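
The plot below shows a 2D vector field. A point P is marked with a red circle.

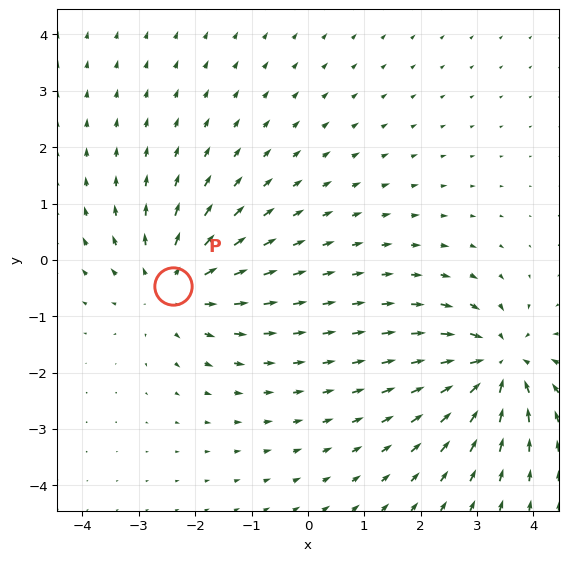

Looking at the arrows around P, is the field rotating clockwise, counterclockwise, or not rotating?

not rotating

Near P at (-2.4, -0.5) the arrows show no circulation. The curl there is ≈0.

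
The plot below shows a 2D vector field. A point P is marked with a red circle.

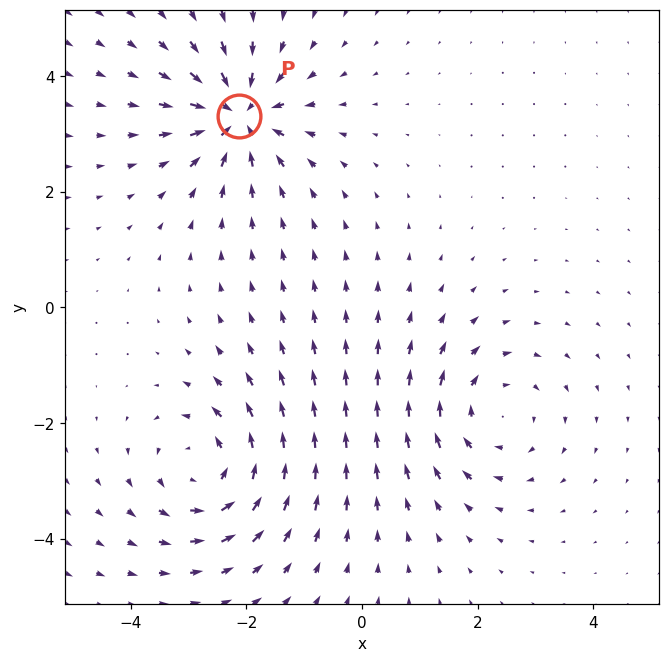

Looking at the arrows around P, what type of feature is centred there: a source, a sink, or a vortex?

At P (-2.1, 3.3) the arrows converge inward. Divergence about -6, curl ≈0 — negative divergence with near-zero curl is a sink.

sink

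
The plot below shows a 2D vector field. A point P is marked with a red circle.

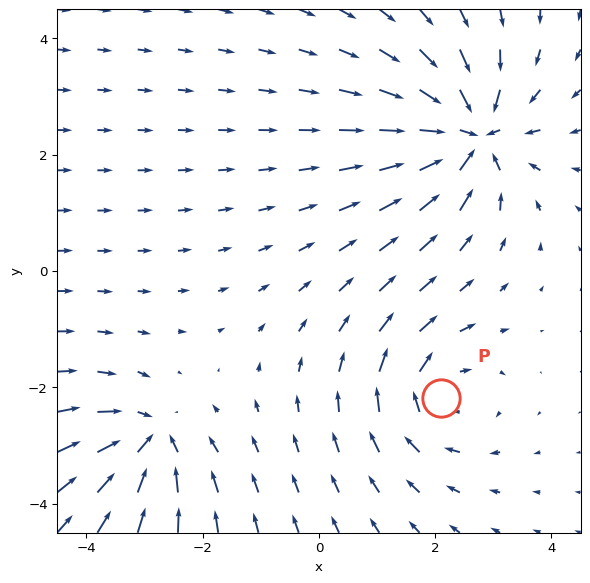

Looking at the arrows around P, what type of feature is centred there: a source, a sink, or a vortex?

At P (2.1, -2.2) the arrows circulate clockwise. Divergence ≈0, curl about -4 — near-zero divergence with nonzero curl is a vortex.

vortex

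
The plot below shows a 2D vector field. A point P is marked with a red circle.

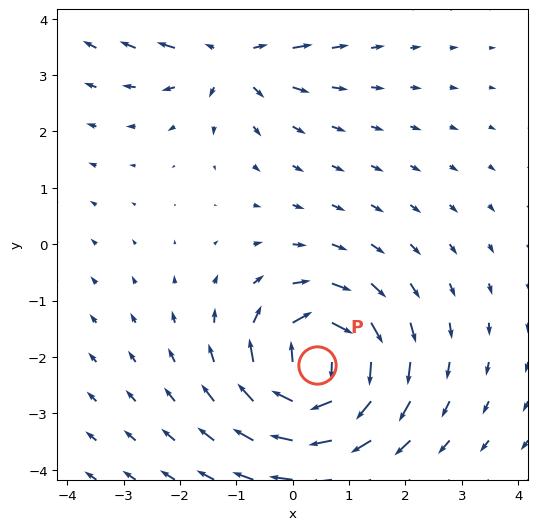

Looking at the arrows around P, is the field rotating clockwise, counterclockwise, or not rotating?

clockwise

Near P at (0.4, -2.1) the arrows circulate clockwise. The curl (z-component) there is about -5; negative curl means clockwise rotation.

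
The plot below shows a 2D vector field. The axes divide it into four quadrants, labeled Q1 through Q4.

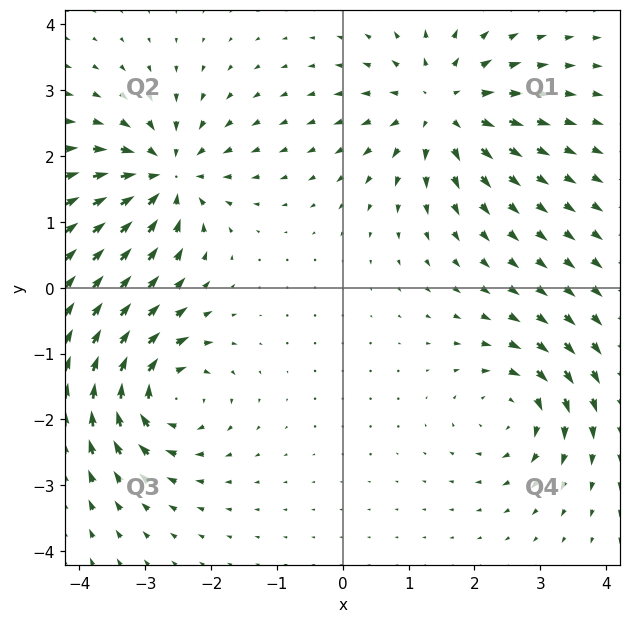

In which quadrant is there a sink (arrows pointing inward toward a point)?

The sink sits at approximately (-2.7, 1.7), which lies in quadrant Q2. The divergence there is about -7, negative as expected for a sink.

Q2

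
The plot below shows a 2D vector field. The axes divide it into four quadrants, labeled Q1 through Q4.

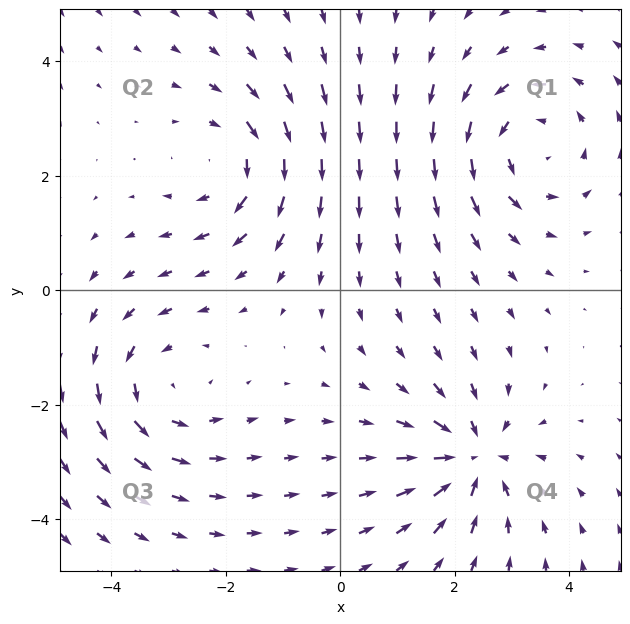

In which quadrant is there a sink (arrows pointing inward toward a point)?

Q4

The sink sits at approximately (2.3, -2.9), which lies in quadrant Q4. The divergence there is about -6, negative as expected for a sink.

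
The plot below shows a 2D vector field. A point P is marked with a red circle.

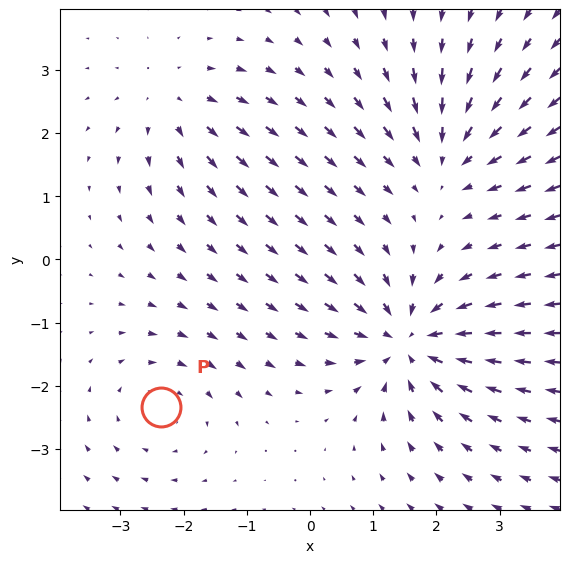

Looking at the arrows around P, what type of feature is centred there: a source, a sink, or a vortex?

At P (-2.4, -2.3) the arrows circulate clockwise. Divergence ≈0, curl about -3 — near-zero divergence with nonzero curl is a vortex.

vortex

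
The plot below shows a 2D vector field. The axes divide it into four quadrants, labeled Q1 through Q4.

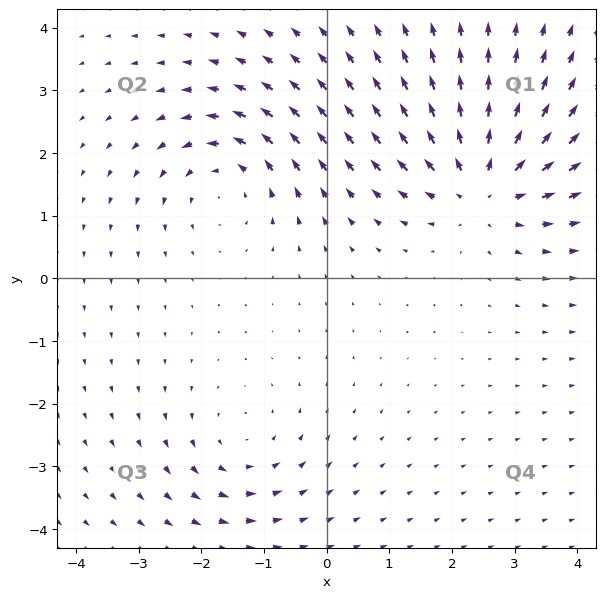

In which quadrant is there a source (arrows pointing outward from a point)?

Q1

The source sits at approximately (2.5, 1.5), which lies in quadrant Q1. The divergence there is about +5, positive as expected for a source.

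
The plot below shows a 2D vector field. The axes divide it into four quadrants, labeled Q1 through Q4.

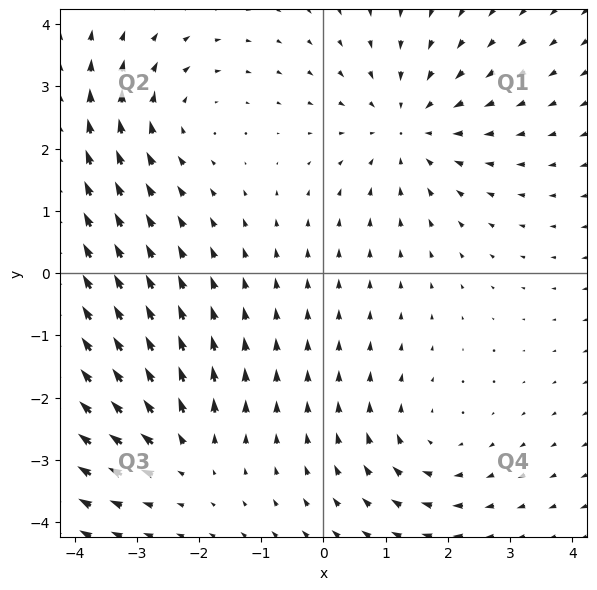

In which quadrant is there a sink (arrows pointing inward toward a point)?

Q1

The sink sits at approximately (1.4, 2.3), which lies in quadrant Q1. The divergence there is about -3, negative as expected for a sink.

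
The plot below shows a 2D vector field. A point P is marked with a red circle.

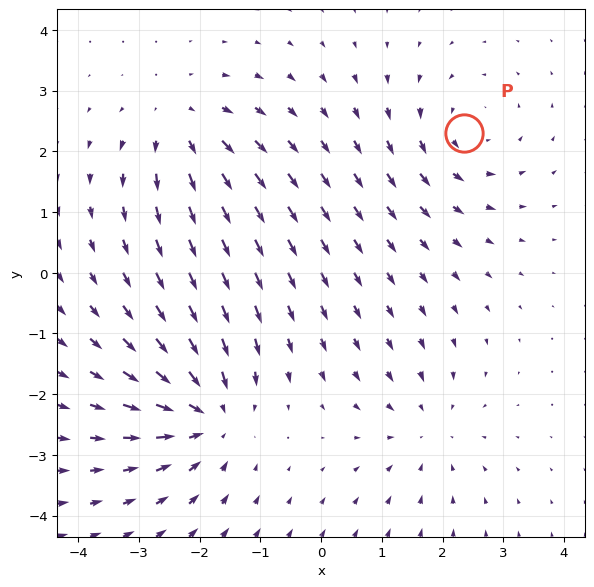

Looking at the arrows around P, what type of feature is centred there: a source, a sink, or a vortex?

At P (2.3, 2.3) the arrows circulate counterclockwise. Divergence ≈0, curl about +3 — near-zero divergence with nonzero curl is a vortex.

vortex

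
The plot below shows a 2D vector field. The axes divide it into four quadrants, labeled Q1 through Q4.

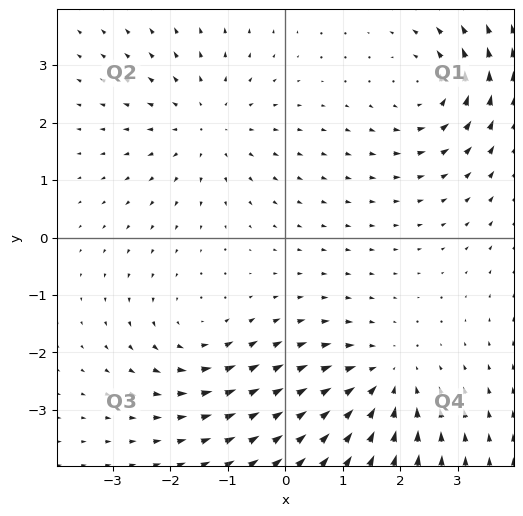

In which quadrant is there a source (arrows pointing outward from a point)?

Q2

The source sits at approximately (-1.4, 2.0), which lies in quadrant Q2. The divergence there is about +3, positive as expected for a source.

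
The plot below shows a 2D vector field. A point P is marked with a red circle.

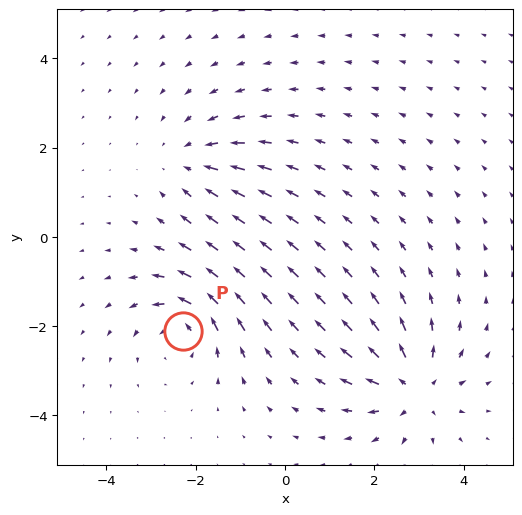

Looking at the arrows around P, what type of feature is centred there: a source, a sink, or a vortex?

At P (-2.3, -2.1) the arrows circulate counterclockwise. Divergence ≈0, curl about +5 — near-zero divergence with nonzero curl is a vortex.

vortex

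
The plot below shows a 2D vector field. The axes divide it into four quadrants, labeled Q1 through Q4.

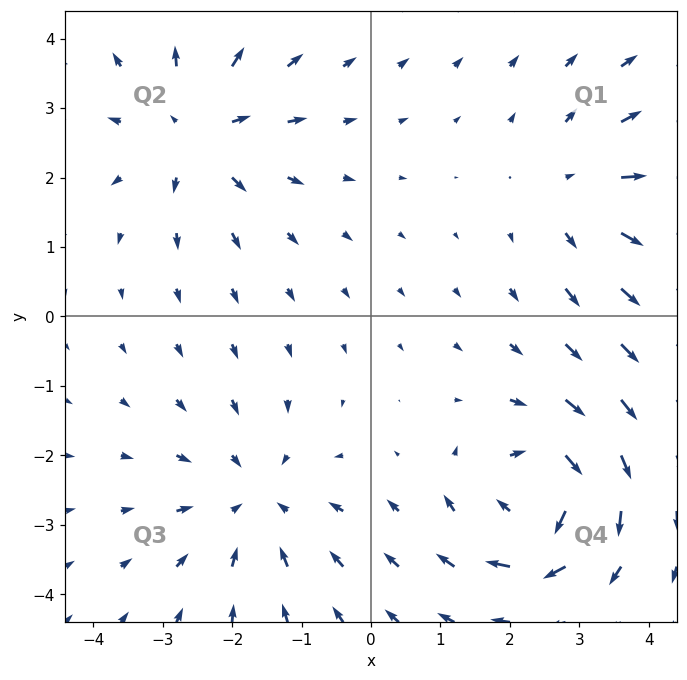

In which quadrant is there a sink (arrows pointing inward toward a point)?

Q3

The sink sits at approximately (-1.7, -2.6), which lies in quadrant Q3. The divergence there is about -3, negative as expected for a sink.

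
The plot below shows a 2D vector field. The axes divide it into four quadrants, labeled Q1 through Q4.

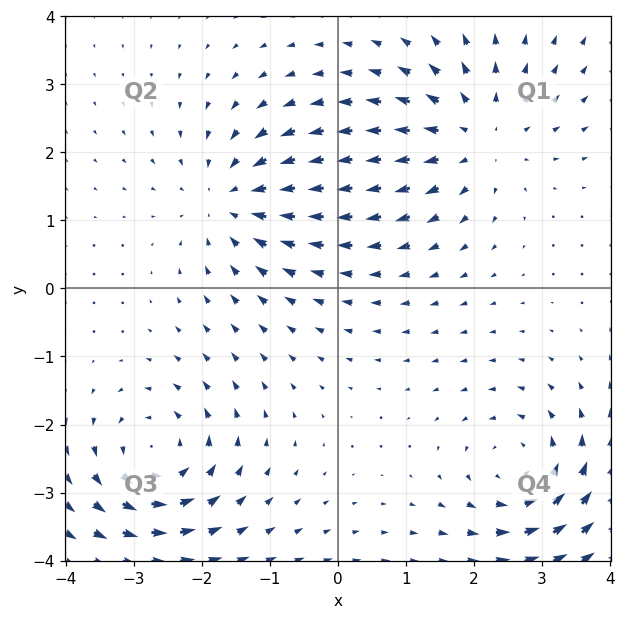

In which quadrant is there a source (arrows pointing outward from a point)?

Q1

The source sits at approximately (2.0, 2.2), which lies in quadrant Q1. The divergence there is about +3, positive as expected for a source.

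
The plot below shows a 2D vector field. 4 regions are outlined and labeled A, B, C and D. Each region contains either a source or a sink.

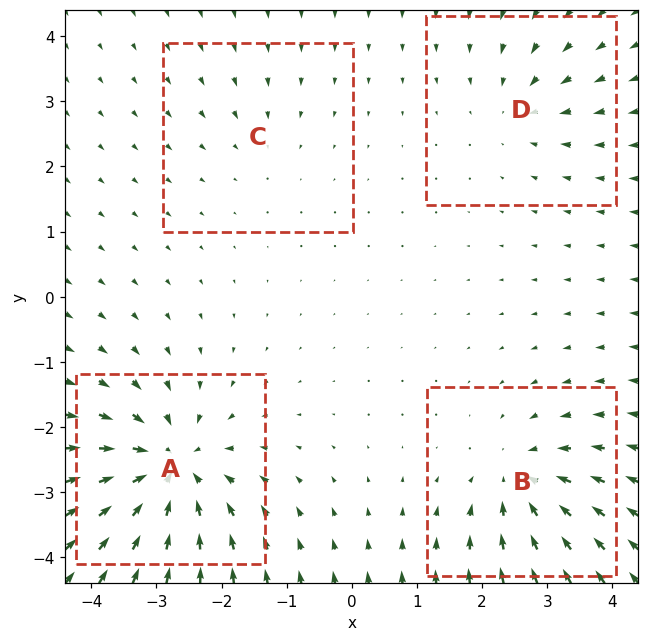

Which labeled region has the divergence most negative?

A

Divergence at each region's feature centre — A: about -8, B: about -6, C: about -2, D: about -4. Region A is most negative.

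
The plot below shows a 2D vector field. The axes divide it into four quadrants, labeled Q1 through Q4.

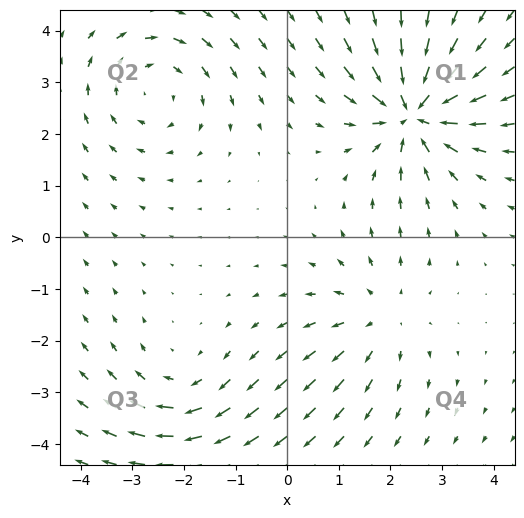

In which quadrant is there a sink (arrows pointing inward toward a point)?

The sink sits at approximately (2.5, 2.4), which lies in quadrant Q1. The divergence there is about -6, negative as expected for a sink.

Q1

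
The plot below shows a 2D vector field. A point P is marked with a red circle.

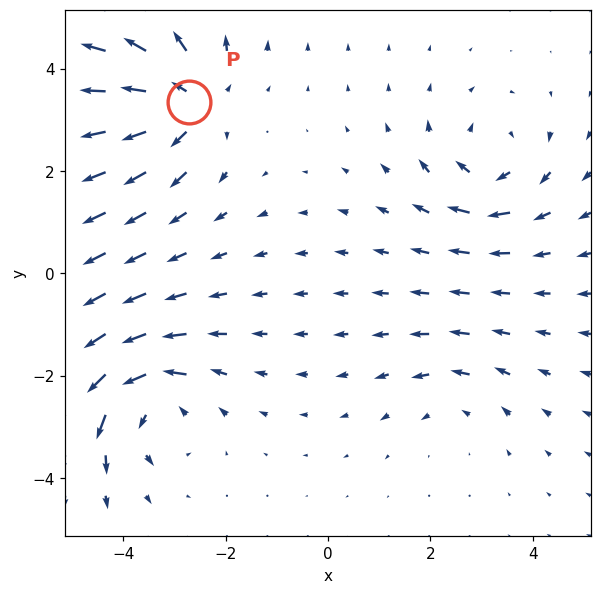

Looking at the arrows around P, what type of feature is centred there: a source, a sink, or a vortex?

source

At P (-2.7, 3.4) the arrows spread outward. Divergence about +5, curl ≈0 — positive divergence with near-zero curl is a source.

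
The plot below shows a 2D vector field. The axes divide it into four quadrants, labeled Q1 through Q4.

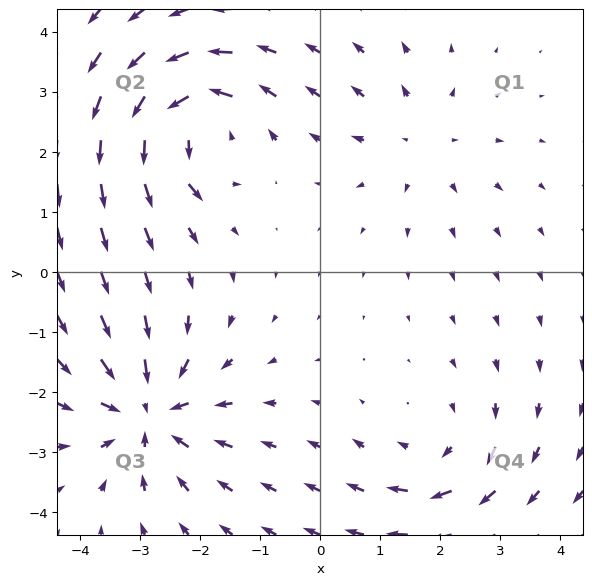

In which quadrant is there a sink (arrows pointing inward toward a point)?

The sink sits at approximately (-2.9, -2.3), which lies in quadrant Q3. The divergence there is about -6, negative as expected for a sink.

Q3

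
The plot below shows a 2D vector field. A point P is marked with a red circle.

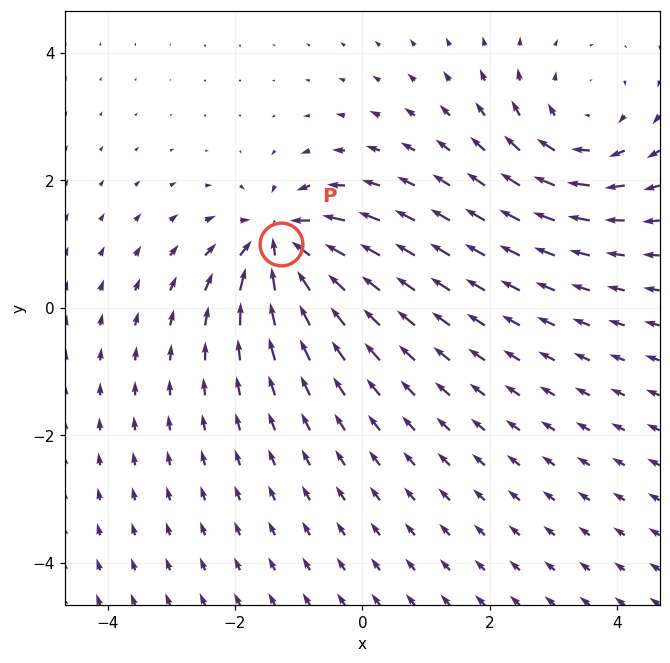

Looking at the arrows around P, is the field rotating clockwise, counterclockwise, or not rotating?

Near P at (-1.3, 1.0) the arrows show no circulation. The curl there is ≈0.

not rotating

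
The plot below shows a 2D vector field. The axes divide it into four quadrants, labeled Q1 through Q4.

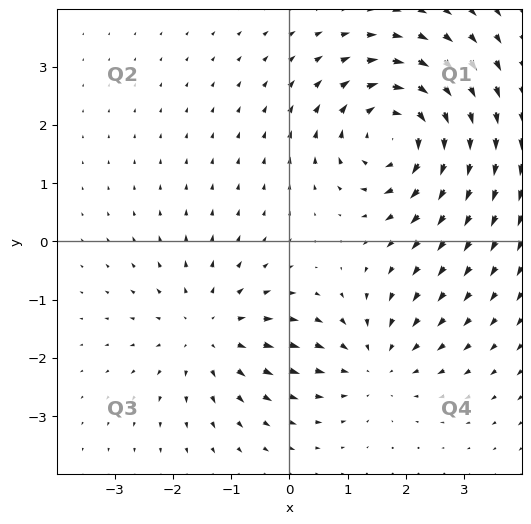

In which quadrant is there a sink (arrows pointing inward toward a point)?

The sink sits at approximately (1.4, -2.1), which lies in quadrant Q4. The divergence there is about -3, negative as expected for a sink.

Q4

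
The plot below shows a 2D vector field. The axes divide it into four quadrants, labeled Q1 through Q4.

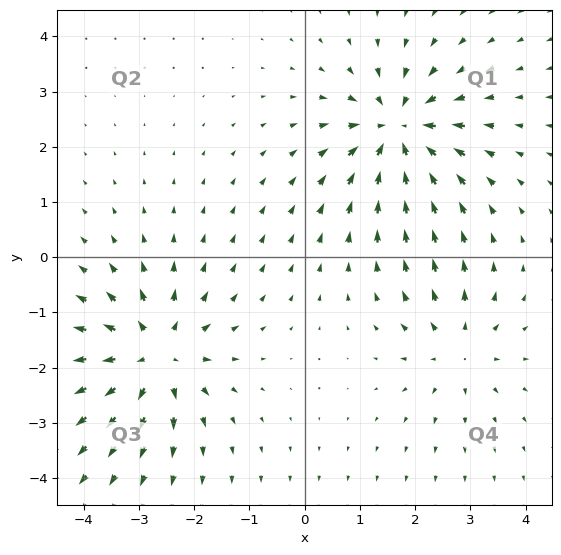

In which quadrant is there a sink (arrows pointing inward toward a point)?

The sink sits at approximately (1.7, 2.3), which lies in quadrant Q1. The divergence there is about -6, negative as expected for a sink.

Q1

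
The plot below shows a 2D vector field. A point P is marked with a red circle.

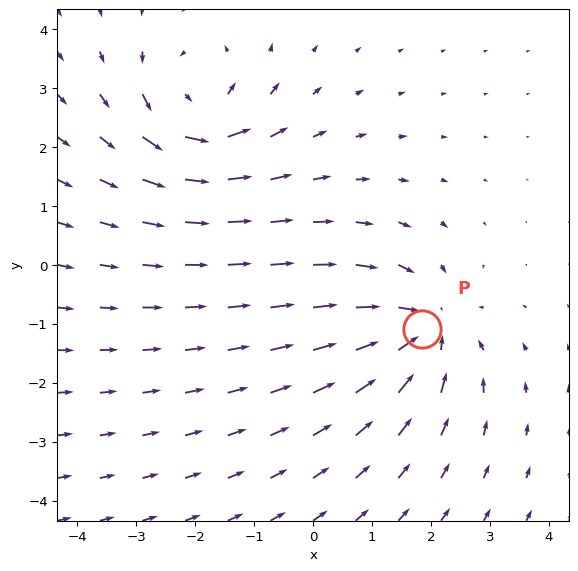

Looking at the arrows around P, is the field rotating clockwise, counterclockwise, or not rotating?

Near P at (1.8, -1.1) the arrows show no circulation. The curl there is ≈0.

not rotating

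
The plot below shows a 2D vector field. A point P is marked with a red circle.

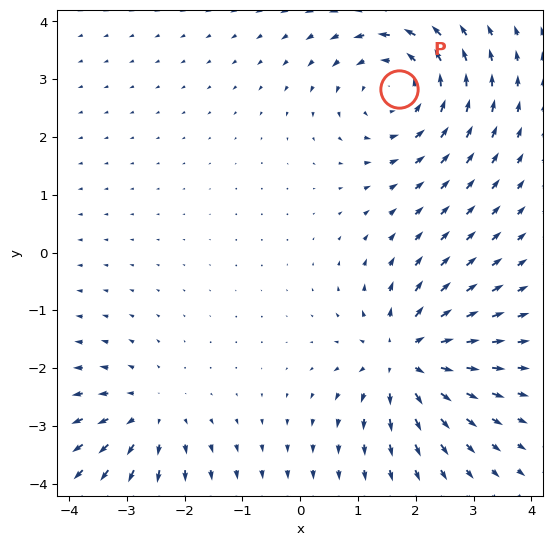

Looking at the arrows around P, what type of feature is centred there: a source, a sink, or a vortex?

vortex

At P (1.7, 2.8) the arrows circulate counterclockwise. Divergence ≈0, curl about +4 — near-zero divergence with nonzero curl is a vortex.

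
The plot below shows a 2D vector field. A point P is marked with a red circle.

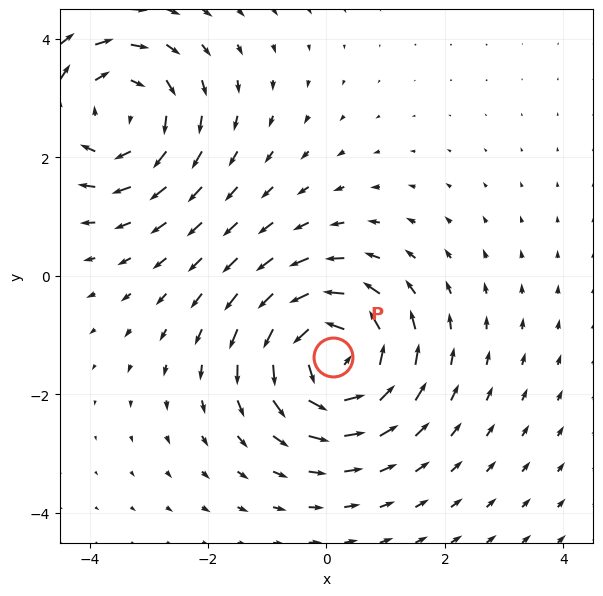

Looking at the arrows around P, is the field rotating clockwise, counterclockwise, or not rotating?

Near P at (0.1, -1.4) the arrows circulate counterclockwise. The curl (z-component) there is about +5; positive curl means counterclockwise rotation.

counterclockwise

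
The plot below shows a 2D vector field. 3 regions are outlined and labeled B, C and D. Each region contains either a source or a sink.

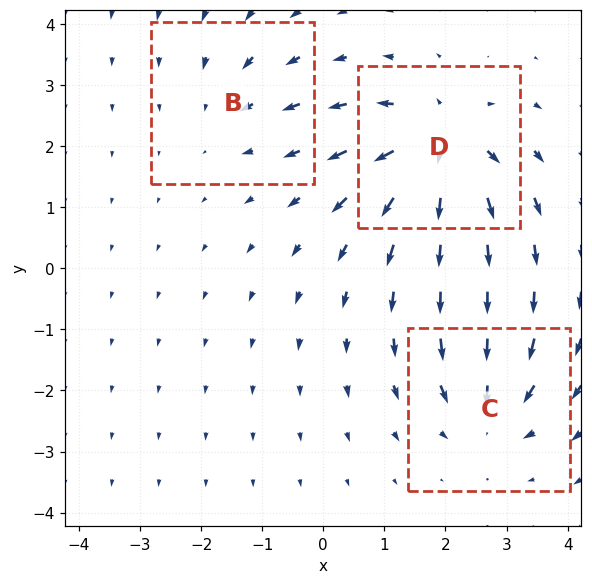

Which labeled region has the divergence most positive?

D

Divergence at each region's feature centre — B: about -2, C: about -4, D: about +6. Region D is most positive.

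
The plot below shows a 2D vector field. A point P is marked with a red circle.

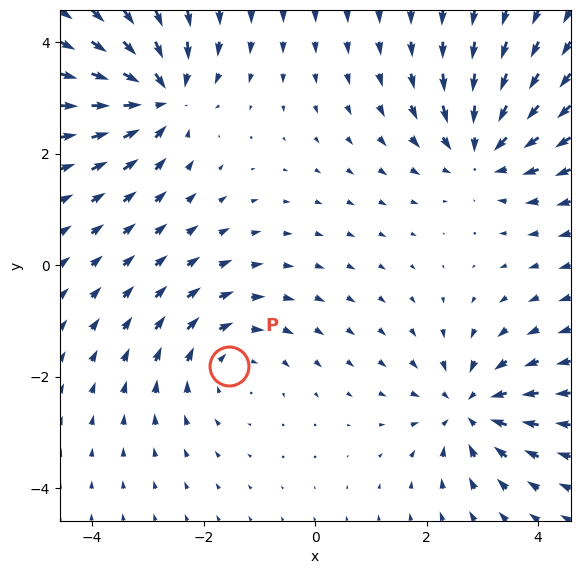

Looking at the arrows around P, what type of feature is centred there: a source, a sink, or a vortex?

At P (-1.5, -1.8) the arrows circulate clockwise. Divergence ≈0, curl about -3 — near-zero divergence with nonzero curl is a vortex.

vortex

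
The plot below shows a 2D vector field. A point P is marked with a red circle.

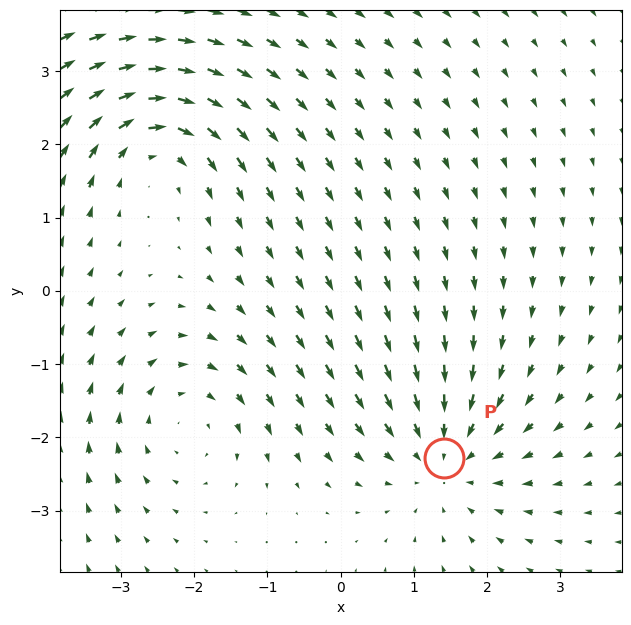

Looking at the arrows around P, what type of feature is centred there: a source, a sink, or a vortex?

At P (1.4, -2.3) the arrows converge inward. Divergence about -3, curl ≈0 — negative divergence with near-zero curl is a sink.

sink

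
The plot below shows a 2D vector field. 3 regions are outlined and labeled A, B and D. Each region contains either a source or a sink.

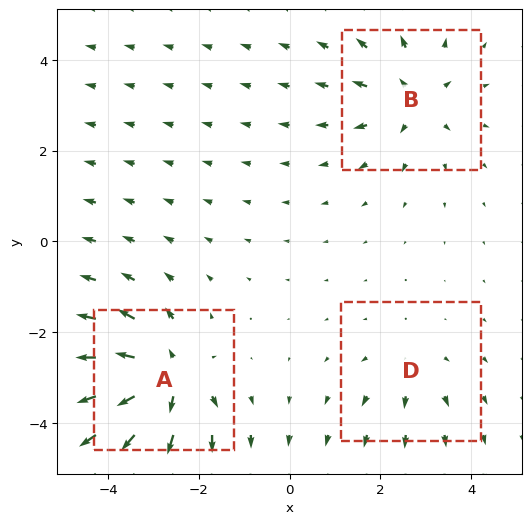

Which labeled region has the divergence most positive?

A

Divergence at each region's feature centre — A: about +5, B: about +3, D: about +2. Region A is most positive.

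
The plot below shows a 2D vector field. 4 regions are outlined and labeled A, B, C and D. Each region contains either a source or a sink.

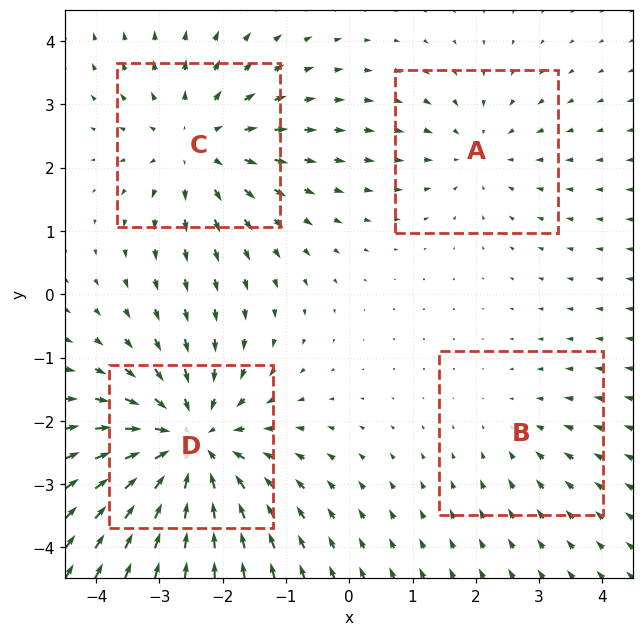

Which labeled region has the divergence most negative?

Divergence at each region's feature centre — A: about -3, B: about -2, C: about +4, D: about -6. Region D is most negative.

D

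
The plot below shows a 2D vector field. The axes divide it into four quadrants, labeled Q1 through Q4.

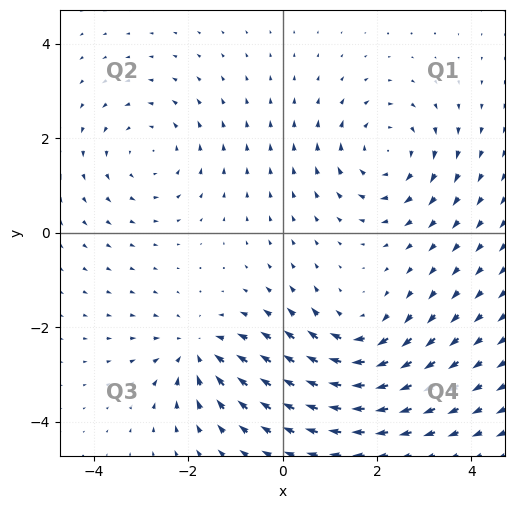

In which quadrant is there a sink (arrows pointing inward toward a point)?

Q3

The sink sits at approximately (-1.8, -2.5), which lies in quadrant Q3. The divergence there is about -4, negative as expected for a sink.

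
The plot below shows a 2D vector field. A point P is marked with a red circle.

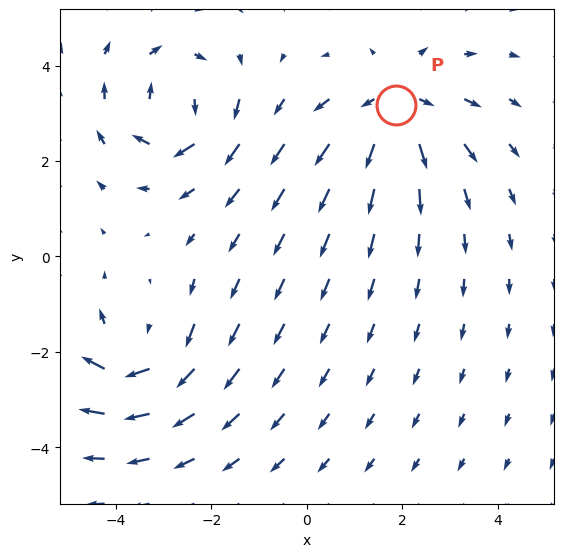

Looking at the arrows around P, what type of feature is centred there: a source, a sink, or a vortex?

At P (1.9, 3.2) the arrows spread outward. Divergence about +5, curl ≈0 — positive divergence with near-zero curl is a source.

source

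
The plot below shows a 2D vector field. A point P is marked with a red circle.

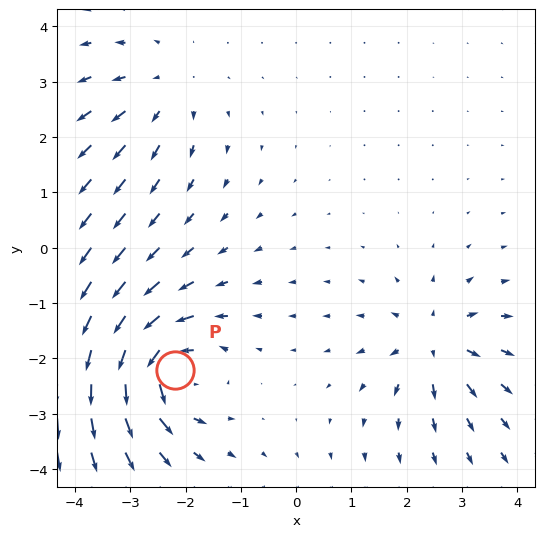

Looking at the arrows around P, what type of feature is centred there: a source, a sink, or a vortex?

vortex

At P (-2.2, -2.2) the arrows circulate counterclockwise. Divergence ≈0, curl about +7 — near-zero divergence with nonzero curl is a vortex.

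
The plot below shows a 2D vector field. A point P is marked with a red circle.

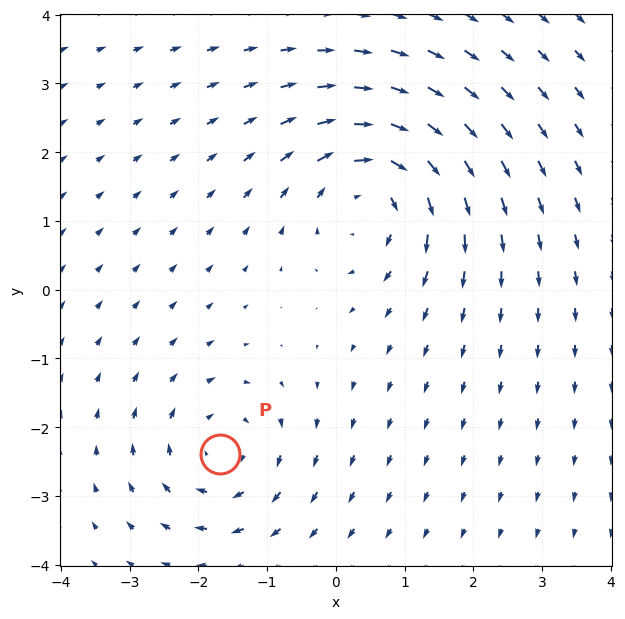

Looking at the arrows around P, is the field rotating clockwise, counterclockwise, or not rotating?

Near P at (-1.7, -2.4) the arrows circulate clockwise. The curl (z-component) there is about -3; negative curl means clockwise rotation.

clockwise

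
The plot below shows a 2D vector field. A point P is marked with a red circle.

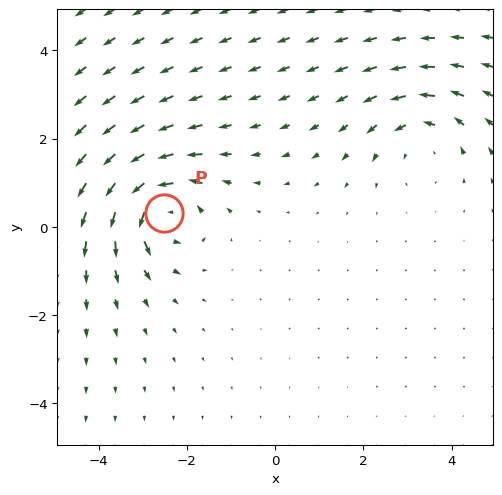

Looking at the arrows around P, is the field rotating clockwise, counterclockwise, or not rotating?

counterclockwise

Near P at (-2.5, 0.3) the arrows circulate counterclockwise. The curl (z-component) there is about +6; positive curl means counterclockwise rotation.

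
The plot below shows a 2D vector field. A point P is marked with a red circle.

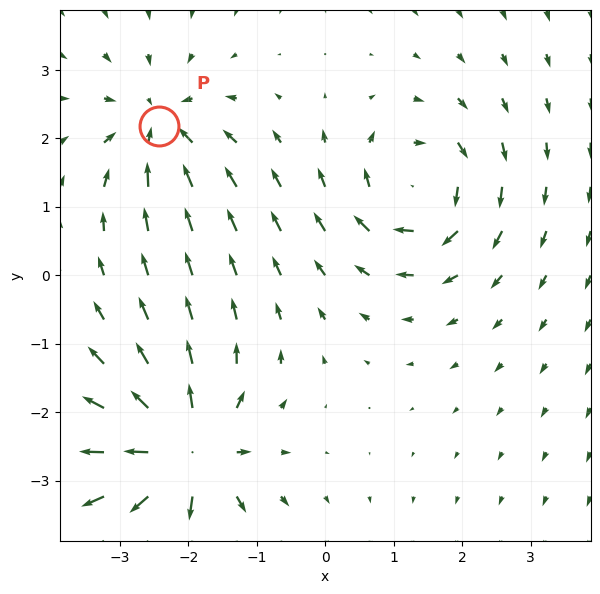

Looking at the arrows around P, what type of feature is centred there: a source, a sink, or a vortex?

At P (-2.4, 2.2) the arrows converge inward. Divergence about -4, curl ≈0 — negative divergence with near-zero curl is a sink.

sink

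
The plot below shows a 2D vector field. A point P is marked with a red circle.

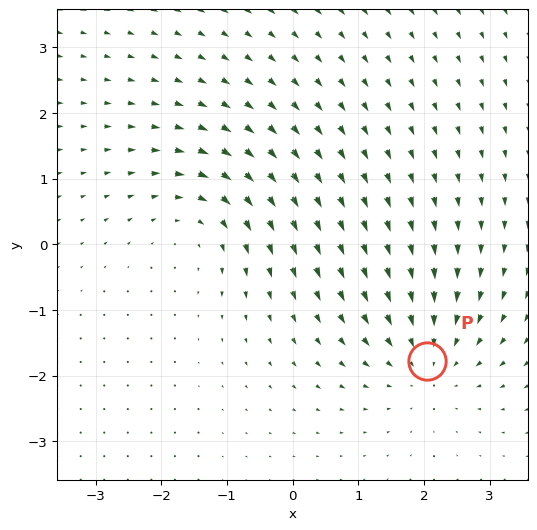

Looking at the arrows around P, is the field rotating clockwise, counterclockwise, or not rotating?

not rotating

Near P at (2.0, -1.8) the arrows show no circulation. The curl there is ≈0.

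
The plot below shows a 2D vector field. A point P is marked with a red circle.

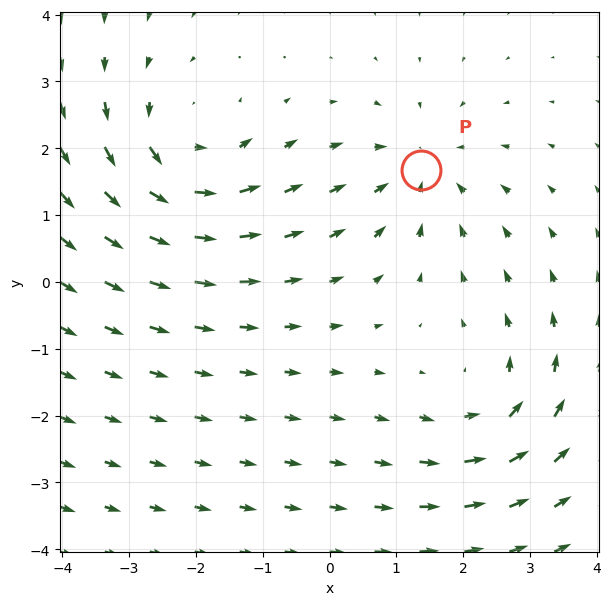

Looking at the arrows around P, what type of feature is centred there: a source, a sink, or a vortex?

At P (1.4, 1.7) the arrows converge inward. Divergence about -3, curl ≈0 — negative divergence with near-zero curl is a sink.

sink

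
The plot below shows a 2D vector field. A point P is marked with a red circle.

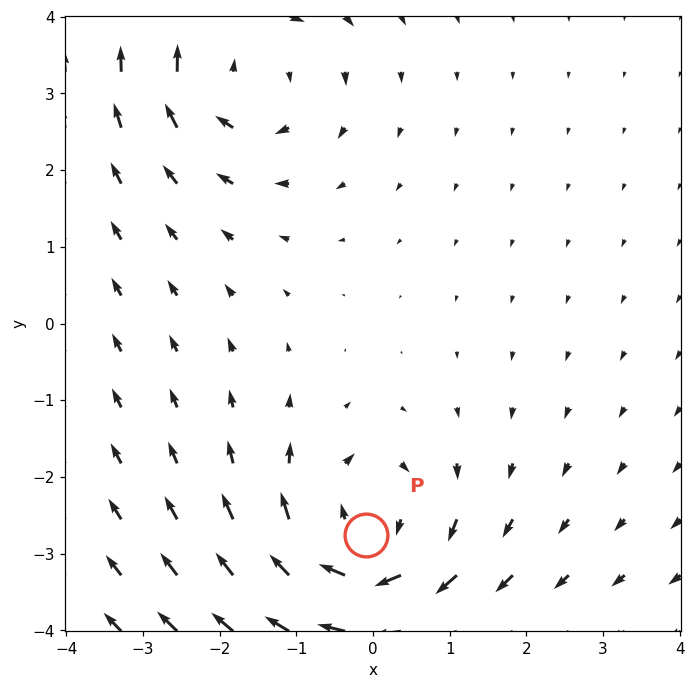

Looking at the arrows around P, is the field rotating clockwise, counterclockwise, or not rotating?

Near P at (-0.1, -2.8) the arrows circulate clockwise. The curl (z-component) there is about -4; negative curl means clockwise rotation.

clockwise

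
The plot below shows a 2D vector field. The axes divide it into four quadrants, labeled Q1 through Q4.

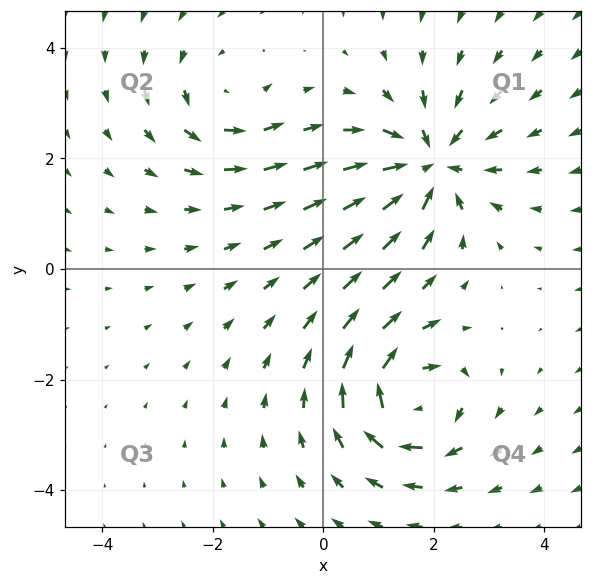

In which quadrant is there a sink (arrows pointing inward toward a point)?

The sink sits at approximately (1.9, 1.9), which lies in quadrant Q1. The divergence there is about -4, negative as expected for a sink.

Q1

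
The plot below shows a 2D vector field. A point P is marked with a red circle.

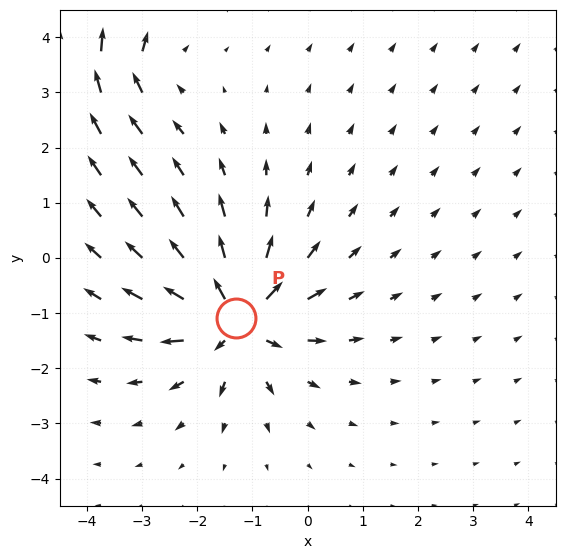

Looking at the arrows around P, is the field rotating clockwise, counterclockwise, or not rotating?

not rotating

Near P at (-1.3, -1.1) the arrows show no circulation. The curl there is ≈0.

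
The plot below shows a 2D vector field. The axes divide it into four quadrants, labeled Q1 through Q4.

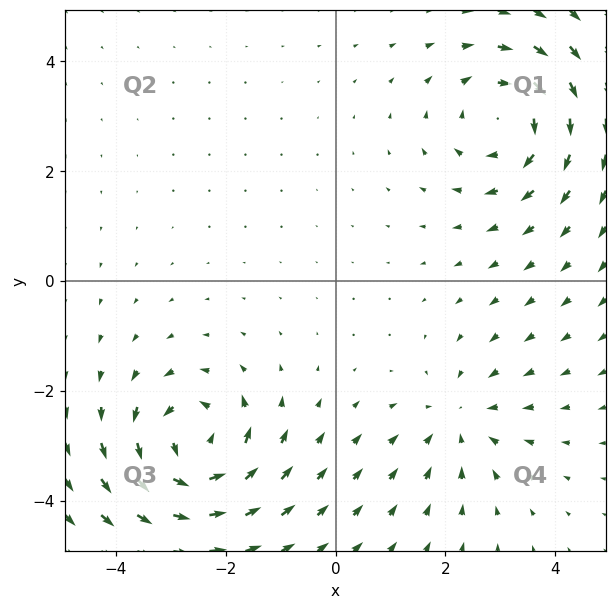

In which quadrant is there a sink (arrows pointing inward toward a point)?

Q4

The sink sits at approximately (2.2, -2.5), which lies in quadrant Q4. The divergence there is about -3, negative as expected for a sink.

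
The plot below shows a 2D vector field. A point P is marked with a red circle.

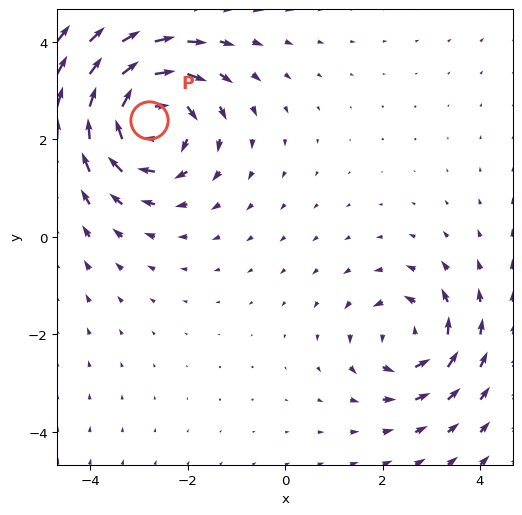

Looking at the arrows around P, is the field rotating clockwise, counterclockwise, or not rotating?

Near P at (-2.8, 2.4) the arrows circulate clockwise. The curl (z-component) there is about -5; negative curl means clockwise rotation.

clockwise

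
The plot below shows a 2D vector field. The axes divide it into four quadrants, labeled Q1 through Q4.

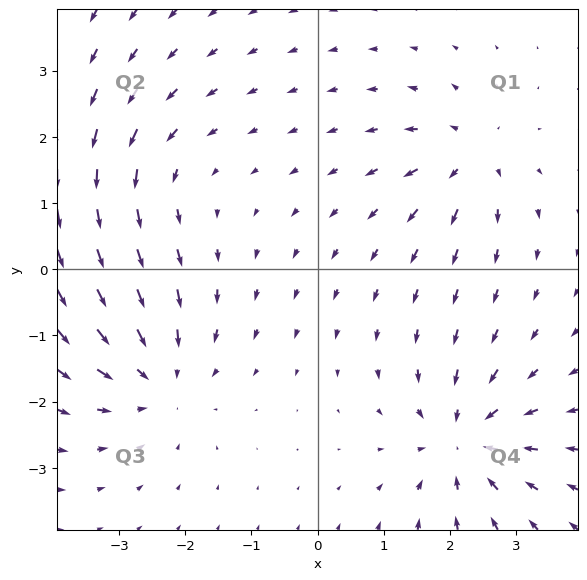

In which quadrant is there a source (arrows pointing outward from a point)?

The source sits at approximately (2.3, 1.7), which lies in quadrant Q1. The divergence there is about +4, positive as expected for a source.

Q1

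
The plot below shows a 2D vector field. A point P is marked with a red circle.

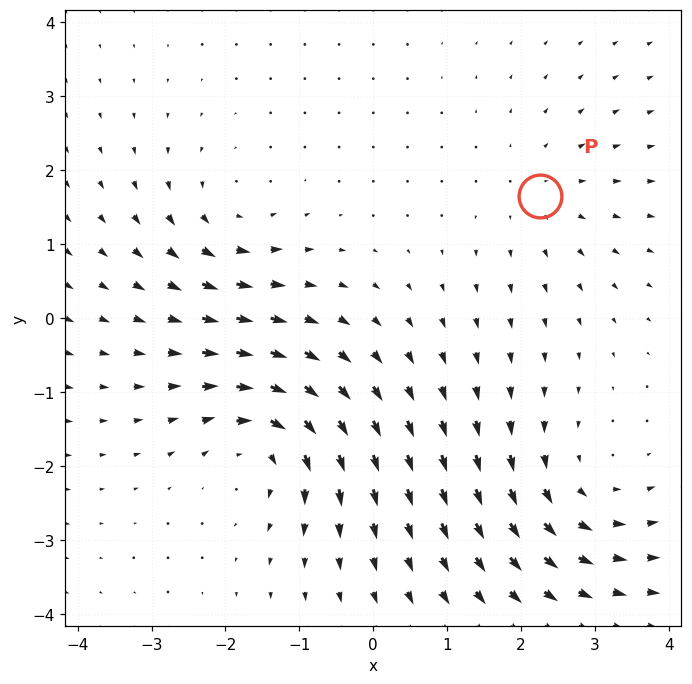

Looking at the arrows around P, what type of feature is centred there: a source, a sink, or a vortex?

At P (2.2, 1.7) the arrows spread outward. Divergence about +2, curl ≈0 — positive divergence with near-zero curl is a source.

source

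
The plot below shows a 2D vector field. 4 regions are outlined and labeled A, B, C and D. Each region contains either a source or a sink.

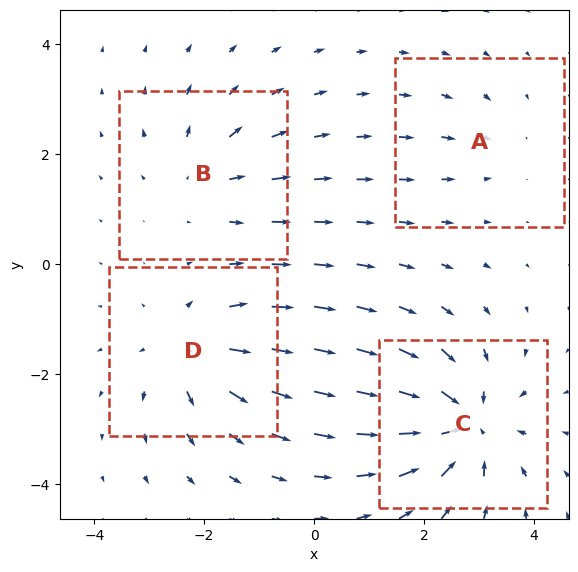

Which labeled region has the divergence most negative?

Divergence at each region's feature centre — A: about -2, B: about +4, C: about -7, D: about +5. Region C is most negative.

C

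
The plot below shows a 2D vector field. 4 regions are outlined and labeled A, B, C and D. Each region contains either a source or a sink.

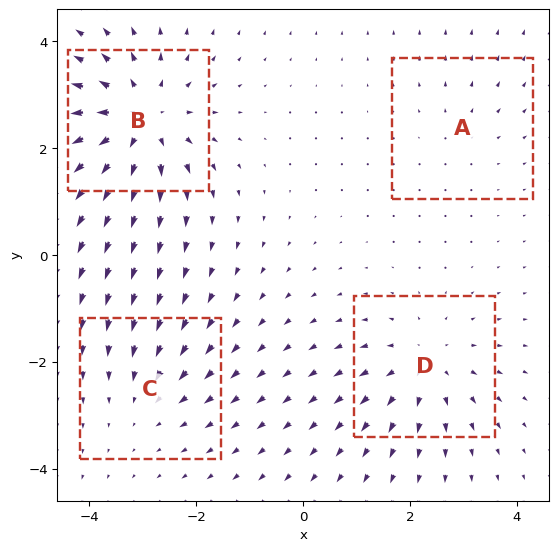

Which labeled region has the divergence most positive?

Divergence at each region's feature centre — A: about +2, B: about +7, C: about -3, D: about +5. Region B is most positive.

B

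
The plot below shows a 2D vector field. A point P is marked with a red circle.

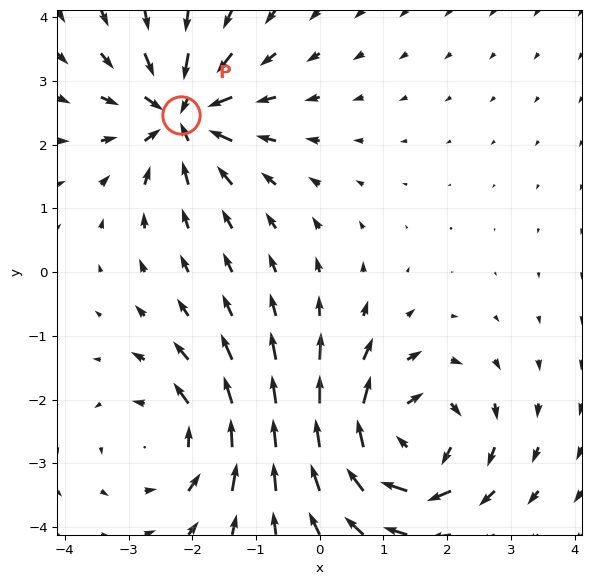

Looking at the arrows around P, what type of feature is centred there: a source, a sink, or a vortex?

sink

At P (-2.2, 2.5) the arrows converge inward. Divergence about -5, curl ≈0 — negative divergence with near-zero curl is a sink.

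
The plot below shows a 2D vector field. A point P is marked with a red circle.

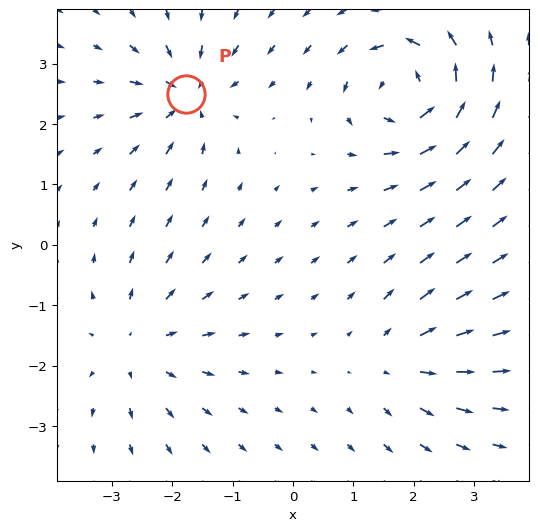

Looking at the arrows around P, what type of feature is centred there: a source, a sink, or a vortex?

sink

At P (-1.8, 2.5) the arrows converge inward. Divergence about -5, curl ≈0 — negative divergence with near-zero curl is a sink.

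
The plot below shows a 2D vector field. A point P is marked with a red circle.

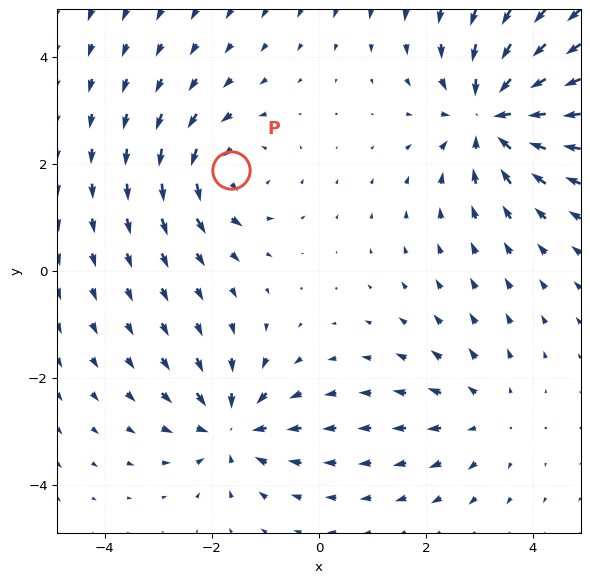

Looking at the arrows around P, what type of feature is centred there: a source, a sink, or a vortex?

At P (-1.6, 1.9) the arrows circulate counterclockwise. Divergence ≈0, curl about +4 — near-zero divergence with nonzero curl is a vortex.

vortex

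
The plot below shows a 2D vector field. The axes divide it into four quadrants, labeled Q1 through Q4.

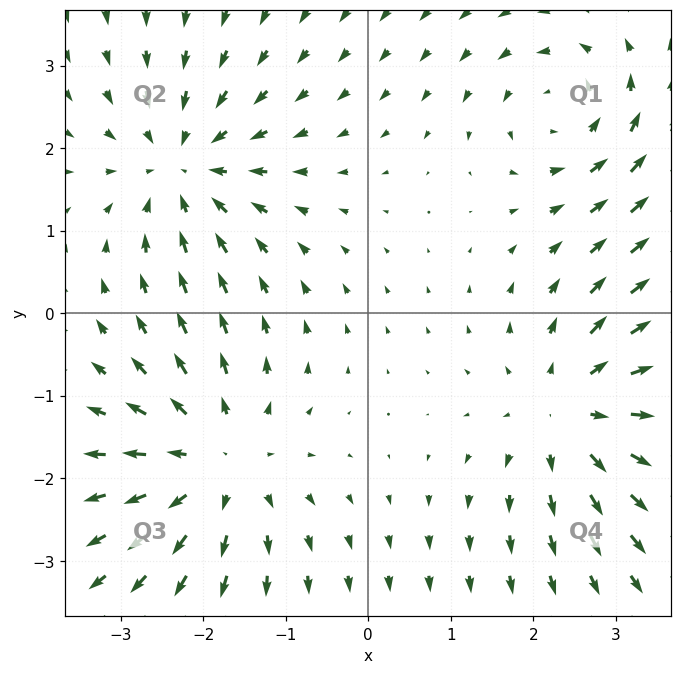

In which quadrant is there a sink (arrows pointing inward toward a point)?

Q2

The sink sits at approximately (-2.2, 1.8), which lies in quadrant Q2. The divergence there is about -5, negative as expected for a sink.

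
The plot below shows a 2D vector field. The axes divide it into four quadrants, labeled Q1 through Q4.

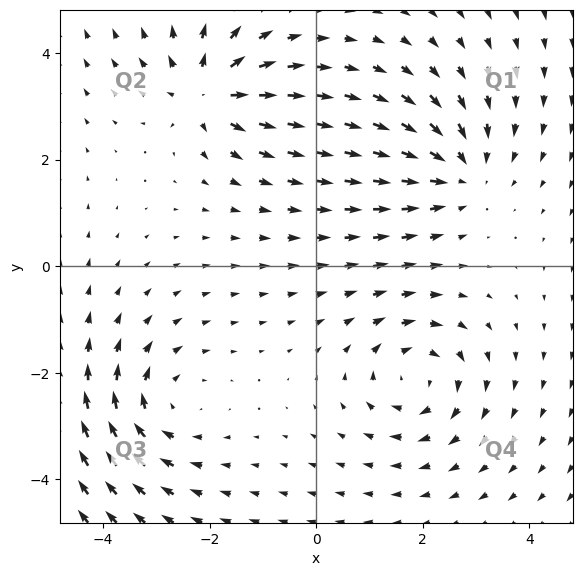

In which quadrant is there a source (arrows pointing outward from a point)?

Q2

The source sits at approximately (-2.0, 3.3), which lies in quadrant Q2. The divergence there is about +5, positive as expected for a source.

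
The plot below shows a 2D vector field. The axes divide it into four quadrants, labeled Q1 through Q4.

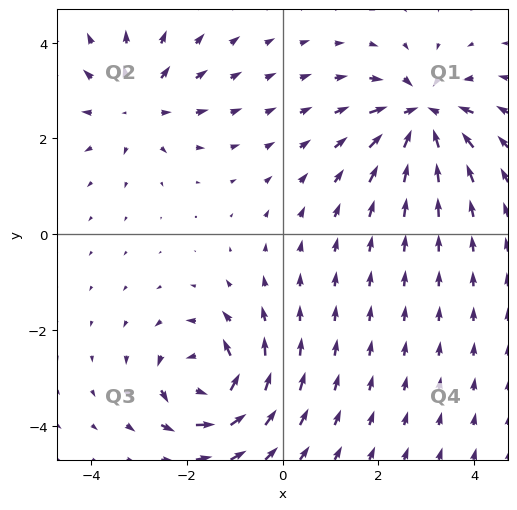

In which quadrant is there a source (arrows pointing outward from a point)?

Q2

The source sits at approximately (-3.0, 2.7), which lies in quadrant Q2. The divergence there is about +3, positive as expected for a source.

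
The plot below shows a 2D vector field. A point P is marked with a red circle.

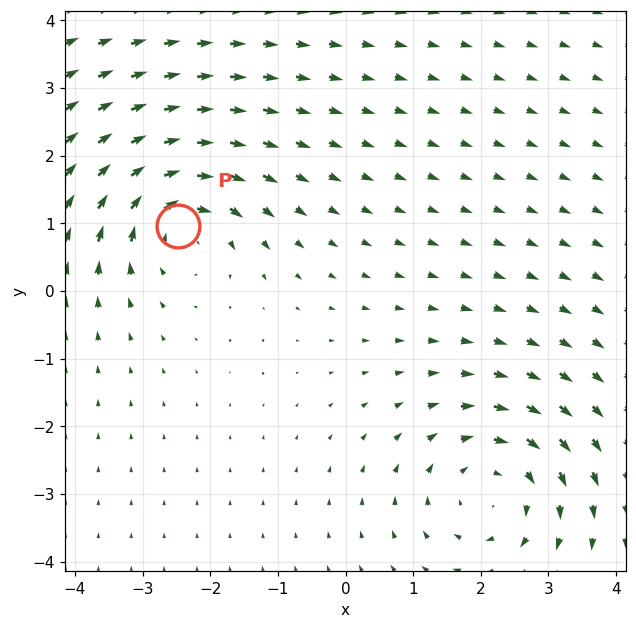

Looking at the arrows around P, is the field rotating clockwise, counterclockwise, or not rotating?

clockwise

Near P at (-2.5, 1.0) the arrows circulate clockwise. The curl (z-component) there is about -3; negative curl means clockwise rotation.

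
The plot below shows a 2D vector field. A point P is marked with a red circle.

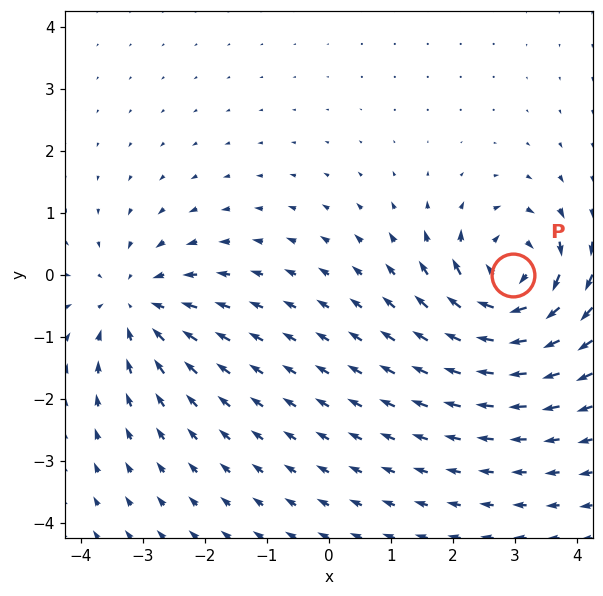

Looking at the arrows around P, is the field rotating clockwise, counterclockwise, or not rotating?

clockwise

Near P at (3.0, -0.0) the arrows circulate clockwise. The curl (z-component) there is about -6; negative curl means clockwise rotation.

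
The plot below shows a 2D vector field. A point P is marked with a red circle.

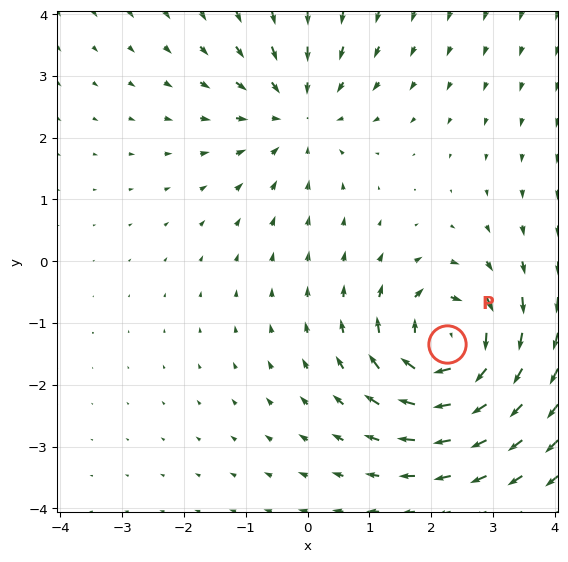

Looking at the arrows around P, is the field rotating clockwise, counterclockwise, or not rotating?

clockwise

Near P at (2.2, -1.3) the arrows circulate clockwise. The curl (z-component) there is about -6; negative curl means clockwise rotation.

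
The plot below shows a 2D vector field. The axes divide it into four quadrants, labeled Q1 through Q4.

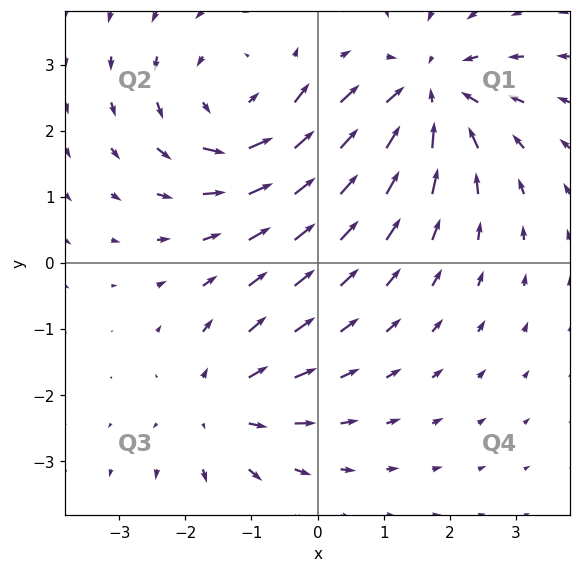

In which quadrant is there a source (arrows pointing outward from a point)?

The source sits at approximately (-1.5, -2.2), which lies in quadrant Q3. The divergence there is about +4, positive as expected for a source.

Q3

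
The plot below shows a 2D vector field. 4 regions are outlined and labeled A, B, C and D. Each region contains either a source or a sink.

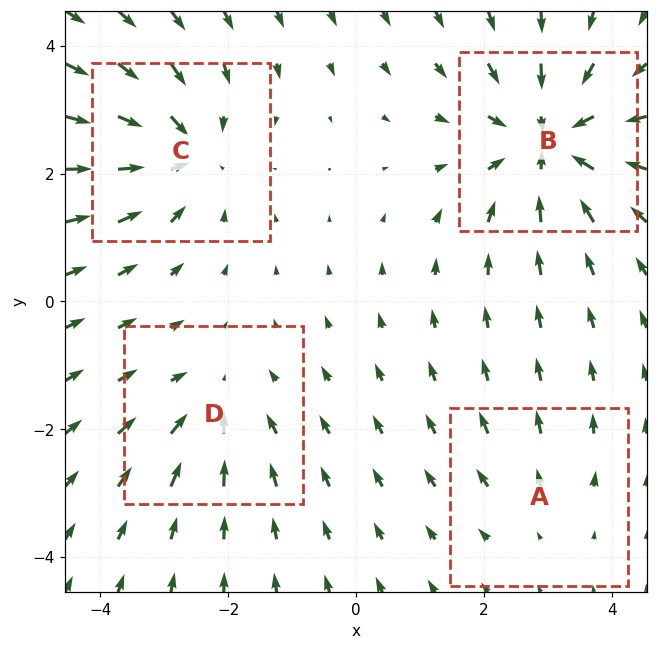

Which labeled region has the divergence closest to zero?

A

Divergence at each region's feature centre — A: about +2, B: about -6, C: about -5, D: about -3. Region A is closest to zero.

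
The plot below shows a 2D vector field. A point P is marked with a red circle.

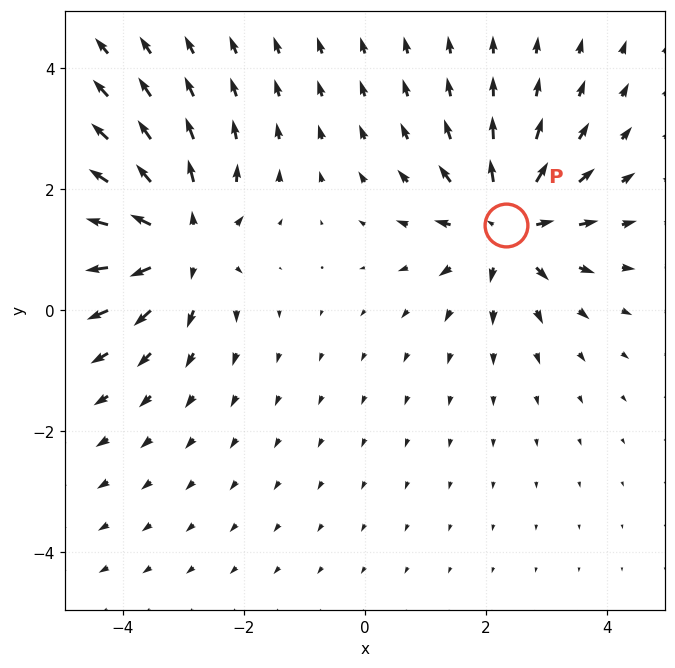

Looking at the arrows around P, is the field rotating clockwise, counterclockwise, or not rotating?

not rotating

Near P at (2.3, 1.4) the arrows show no circulation. The curl there is ≈0.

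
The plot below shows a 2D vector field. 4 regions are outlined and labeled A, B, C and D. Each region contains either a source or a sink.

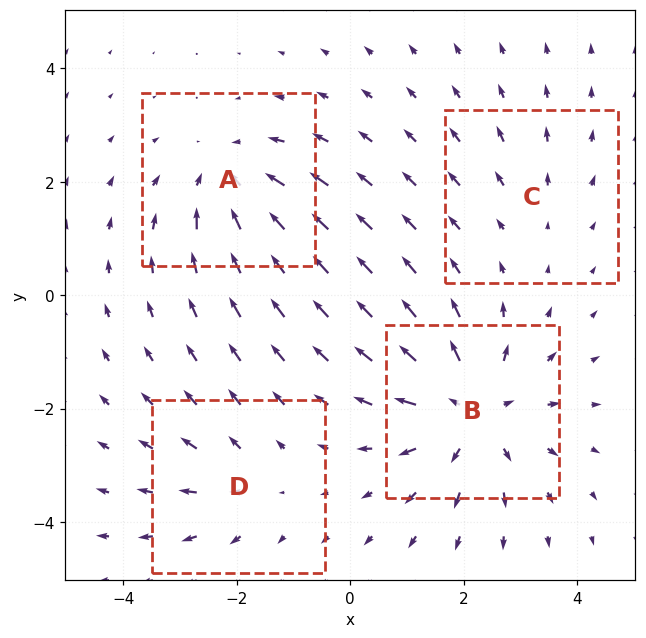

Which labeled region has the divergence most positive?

Divergence at each region's feature centre — A: about -4, B: about +6, C: about +2, D: about +3. Region B is most positive.

B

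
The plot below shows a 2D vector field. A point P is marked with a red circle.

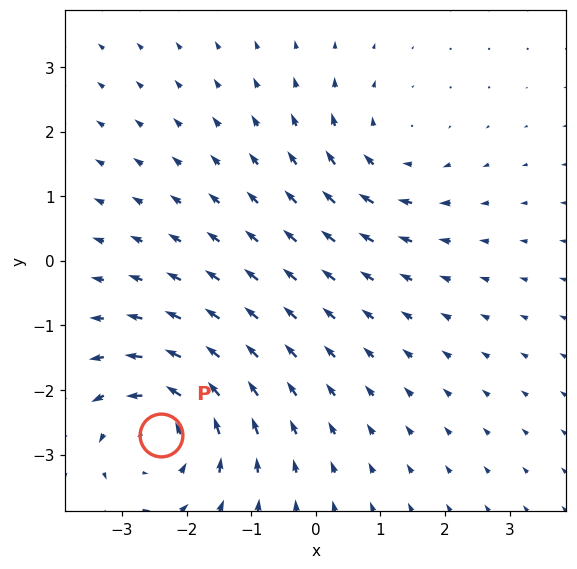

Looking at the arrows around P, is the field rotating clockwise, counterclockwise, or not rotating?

Near P at (-2.4, -2.7) the arrows circulate counterclockwise. The curl (z-component) there is about +4; positive curl means counterclockwise rotation.

counterclockwise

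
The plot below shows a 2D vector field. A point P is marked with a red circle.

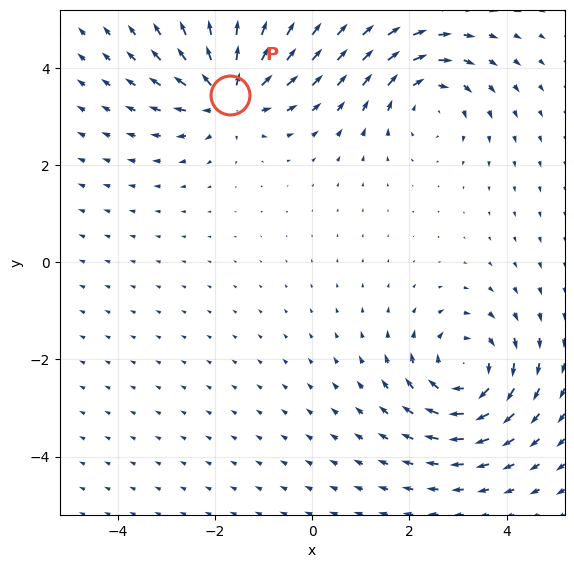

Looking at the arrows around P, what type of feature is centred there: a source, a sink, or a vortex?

At P (-1.7, 3.4) the arrows spread outward. Divergence about +6, curl ≈0 — positive divergence with near-zero curl is a source.

source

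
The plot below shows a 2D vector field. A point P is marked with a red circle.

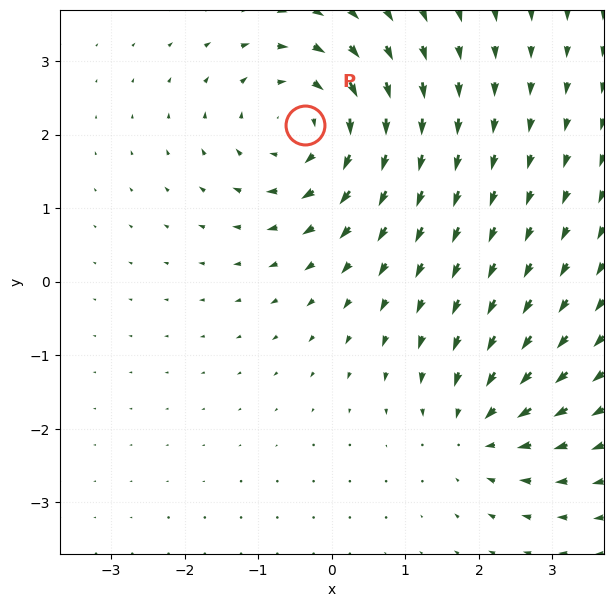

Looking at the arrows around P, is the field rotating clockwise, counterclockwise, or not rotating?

Near P at (-0.4, 2.1) the arrows circulate clockwise. The curl (z-component) there is about -4; negative curl means clockwise rotation.

clockwise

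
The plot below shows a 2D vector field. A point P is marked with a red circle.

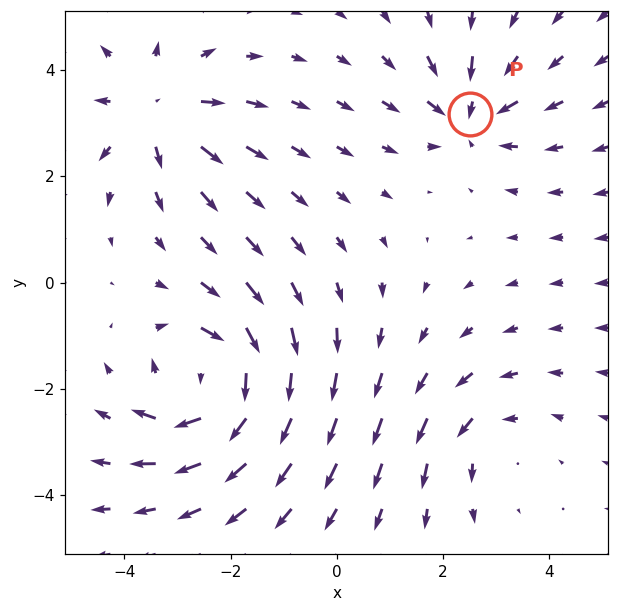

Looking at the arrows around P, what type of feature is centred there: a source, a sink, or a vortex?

sink

At P (2.5, 3.2) the arrows converge inward. Divergence about -4, curl ≈0 — negative divergence with near-zero curl is a sink.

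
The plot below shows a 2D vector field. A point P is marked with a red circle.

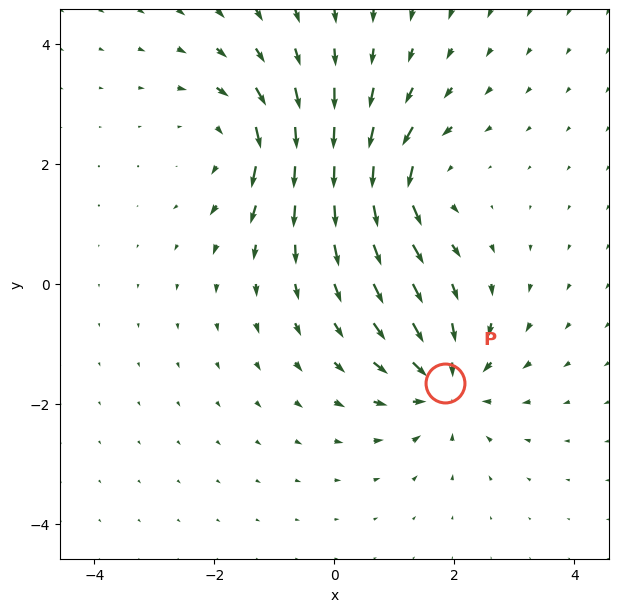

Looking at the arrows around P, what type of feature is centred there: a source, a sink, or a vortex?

sink

At P (1.8, -1.7) the arrows converge inward. Divergence about -6, curl ≈0 — negative divergence with near-zero curl is a sink.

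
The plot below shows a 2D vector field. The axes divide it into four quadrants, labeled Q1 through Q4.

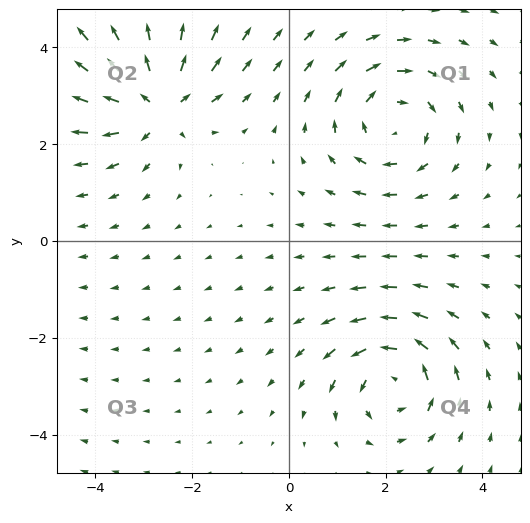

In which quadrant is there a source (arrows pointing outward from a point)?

Q2

The source sits at approximately (-2.7, 2.8), which lies in quadrant Q2. The divergence there is about +5, positive as expected for a source.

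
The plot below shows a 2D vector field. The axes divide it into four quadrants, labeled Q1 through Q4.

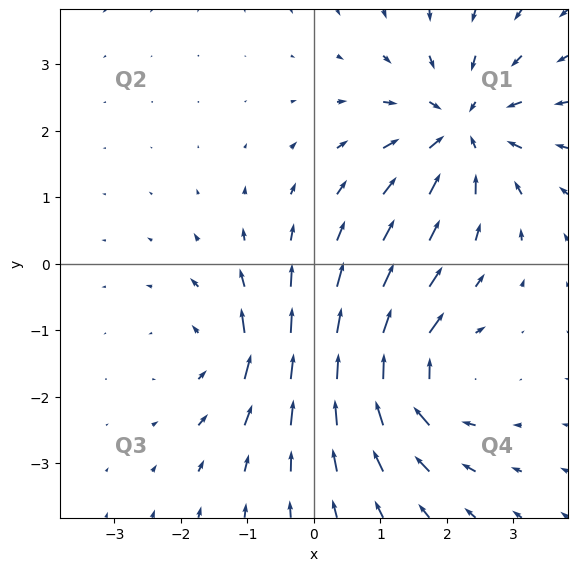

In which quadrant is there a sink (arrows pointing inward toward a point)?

The sink sits at approximately (2.2, 2.0), which lies in quadrant Q1. The divergence there is about -5, negative as expected for a sink.

Q1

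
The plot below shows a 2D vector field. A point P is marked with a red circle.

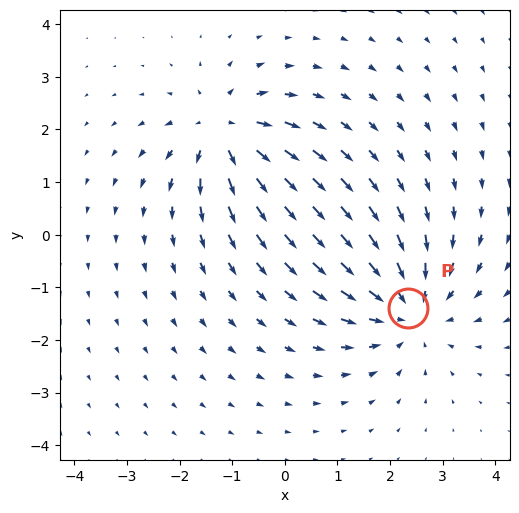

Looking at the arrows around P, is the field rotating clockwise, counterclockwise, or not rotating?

not rotating

Near P at (2.3, -1.4) the arrows show no circulation. The curl there is ≈0.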